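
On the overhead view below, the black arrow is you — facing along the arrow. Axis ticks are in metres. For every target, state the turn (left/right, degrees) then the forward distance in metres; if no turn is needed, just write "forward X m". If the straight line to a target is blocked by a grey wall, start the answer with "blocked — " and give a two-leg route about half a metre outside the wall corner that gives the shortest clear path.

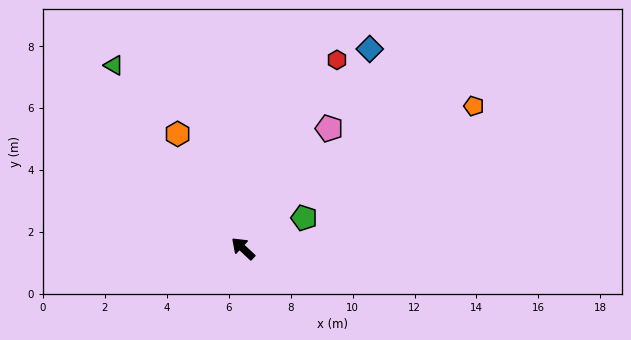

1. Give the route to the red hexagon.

turn right 73°, forward 6.8 m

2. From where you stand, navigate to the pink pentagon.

turn right 83°, forward 4.8 m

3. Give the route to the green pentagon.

turn right 110°, forward 2.2 m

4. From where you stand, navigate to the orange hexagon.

turn right 17°, forward 4.3 m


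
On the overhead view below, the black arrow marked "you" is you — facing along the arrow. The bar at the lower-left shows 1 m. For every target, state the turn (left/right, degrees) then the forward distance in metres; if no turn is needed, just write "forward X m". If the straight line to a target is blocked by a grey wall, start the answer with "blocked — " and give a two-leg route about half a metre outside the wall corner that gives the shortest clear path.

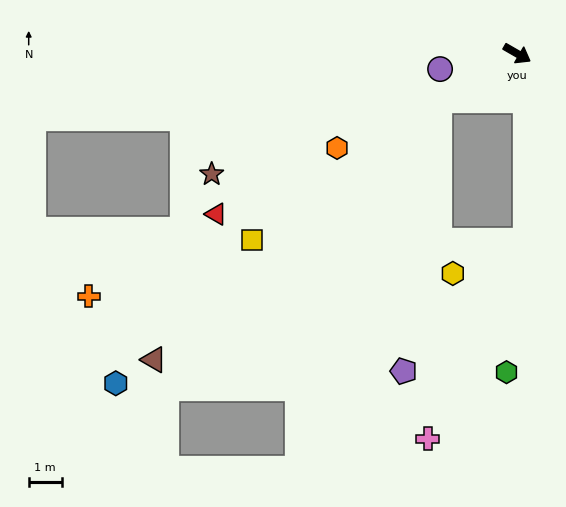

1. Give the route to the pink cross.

blocked — turn right 120°, forward 2.8 m, then turn left 58°, forward 10.3 m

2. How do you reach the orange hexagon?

turn right 122°, forward 6.2 m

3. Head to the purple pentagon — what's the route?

blocked — turn right 120°, forward 2.8 m, then turn left 53°, forward 8.3 m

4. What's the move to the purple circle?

turn right 139°, forward 2.4 m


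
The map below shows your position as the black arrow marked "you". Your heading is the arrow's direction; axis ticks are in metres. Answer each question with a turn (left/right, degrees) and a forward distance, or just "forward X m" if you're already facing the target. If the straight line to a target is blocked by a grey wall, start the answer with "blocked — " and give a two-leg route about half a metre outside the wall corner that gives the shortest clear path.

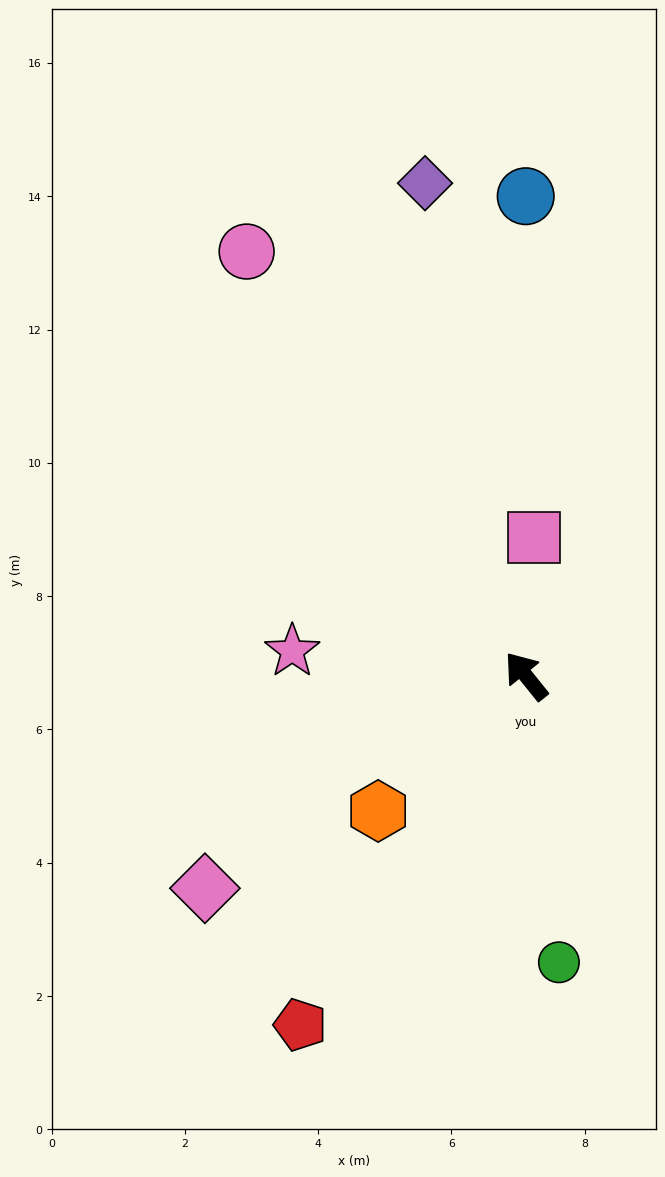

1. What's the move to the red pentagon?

turn left 108°, forward 6.2 m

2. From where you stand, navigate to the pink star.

turn left 45°, forward 3.5 m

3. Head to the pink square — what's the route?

turn right 42°, forward 2.1 m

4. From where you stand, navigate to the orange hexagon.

turn left 94°, forward 3.0 m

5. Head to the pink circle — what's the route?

turn right 5°, forward 7.6 m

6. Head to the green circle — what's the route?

turn left 148°, forward 4.3 m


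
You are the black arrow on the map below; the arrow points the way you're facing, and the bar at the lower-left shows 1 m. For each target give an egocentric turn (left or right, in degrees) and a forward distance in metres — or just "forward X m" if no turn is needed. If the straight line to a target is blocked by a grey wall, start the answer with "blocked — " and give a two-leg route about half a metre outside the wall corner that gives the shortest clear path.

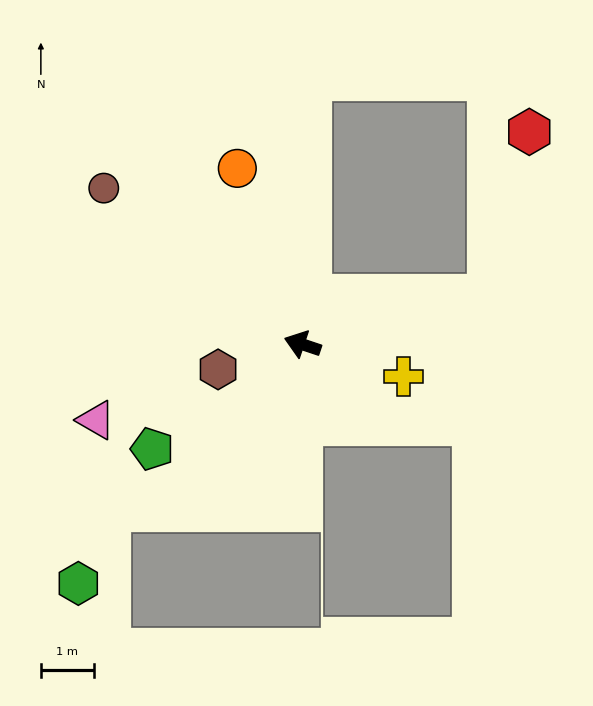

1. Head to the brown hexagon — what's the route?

turn left 35°, forward 1.7 m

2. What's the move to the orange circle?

turn right 51°, forward 3.6 m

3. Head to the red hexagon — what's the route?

blocked — turn right 147°, forward 3.7 m, then turn left 62°, forward 3.2 m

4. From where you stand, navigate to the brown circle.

turn right 20°, forward 4.8 m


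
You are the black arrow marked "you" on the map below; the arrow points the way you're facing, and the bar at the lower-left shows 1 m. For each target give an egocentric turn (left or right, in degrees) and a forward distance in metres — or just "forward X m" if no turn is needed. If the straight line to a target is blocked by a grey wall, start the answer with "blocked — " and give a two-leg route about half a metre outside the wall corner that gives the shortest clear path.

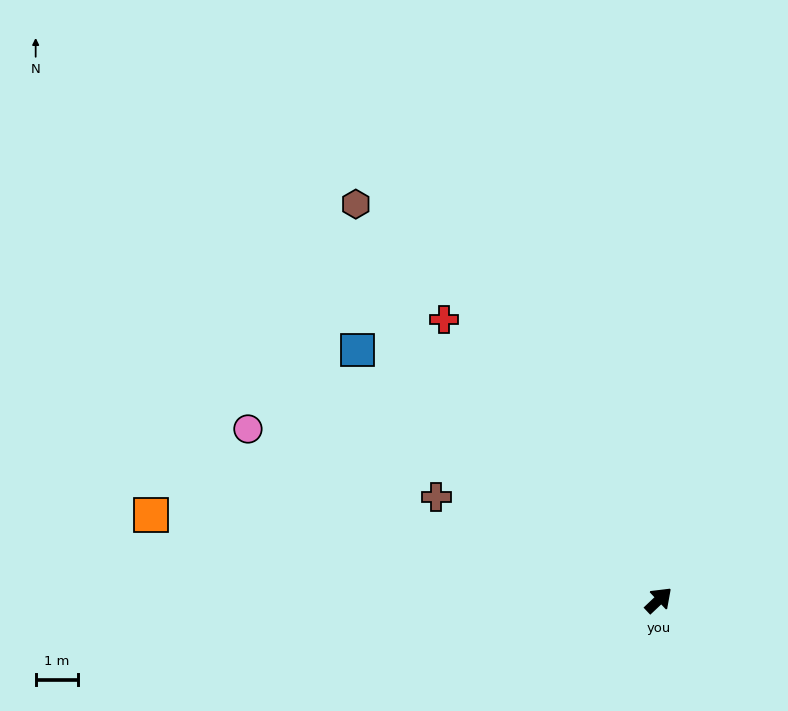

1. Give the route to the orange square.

turn left 127°, forward 12.3 m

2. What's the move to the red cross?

turn left 84°, forward 8.4 m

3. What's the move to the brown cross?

turn left 112°, forward 5.9 m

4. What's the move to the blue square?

turn left 97°, forward 9.3 m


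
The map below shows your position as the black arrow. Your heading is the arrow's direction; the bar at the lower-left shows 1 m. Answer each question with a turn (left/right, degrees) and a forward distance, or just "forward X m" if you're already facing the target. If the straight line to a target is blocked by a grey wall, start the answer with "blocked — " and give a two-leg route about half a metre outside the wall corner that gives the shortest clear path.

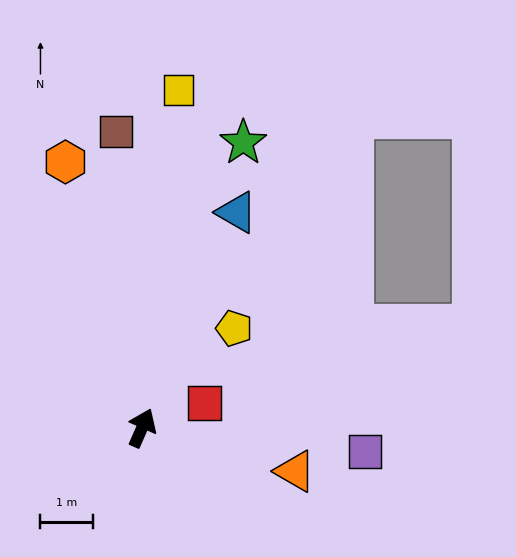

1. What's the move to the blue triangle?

forward 4.5 m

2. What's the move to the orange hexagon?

turn left 40°, forward 5.3 m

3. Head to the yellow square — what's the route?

turn left 18°, forward 6.4 m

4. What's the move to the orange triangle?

turn right 82°, forward 3.0 m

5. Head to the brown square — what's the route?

turn left 29°, forward 5.6 m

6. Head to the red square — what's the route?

turn right 44°, forward 1.3 m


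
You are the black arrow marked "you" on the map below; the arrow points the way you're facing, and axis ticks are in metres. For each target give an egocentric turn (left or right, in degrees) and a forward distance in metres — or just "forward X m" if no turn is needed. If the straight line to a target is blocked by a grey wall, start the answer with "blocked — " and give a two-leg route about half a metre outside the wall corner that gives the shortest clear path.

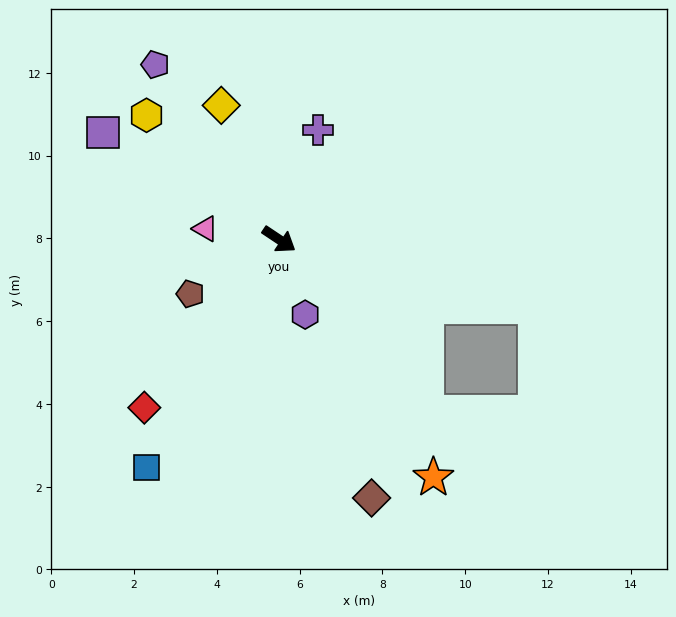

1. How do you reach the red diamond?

turn right 95°, forward 5.2 m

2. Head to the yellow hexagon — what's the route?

turn left 171°, forward 4.4 m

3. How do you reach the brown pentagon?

turn right 115°, forward 2.5 m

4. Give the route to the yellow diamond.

turn left 147°, forward 3.5 m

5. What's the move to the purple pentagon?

turn left 159°, forward 5.2 m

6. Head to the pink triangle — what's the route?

turn right 155°, forward 1.8 m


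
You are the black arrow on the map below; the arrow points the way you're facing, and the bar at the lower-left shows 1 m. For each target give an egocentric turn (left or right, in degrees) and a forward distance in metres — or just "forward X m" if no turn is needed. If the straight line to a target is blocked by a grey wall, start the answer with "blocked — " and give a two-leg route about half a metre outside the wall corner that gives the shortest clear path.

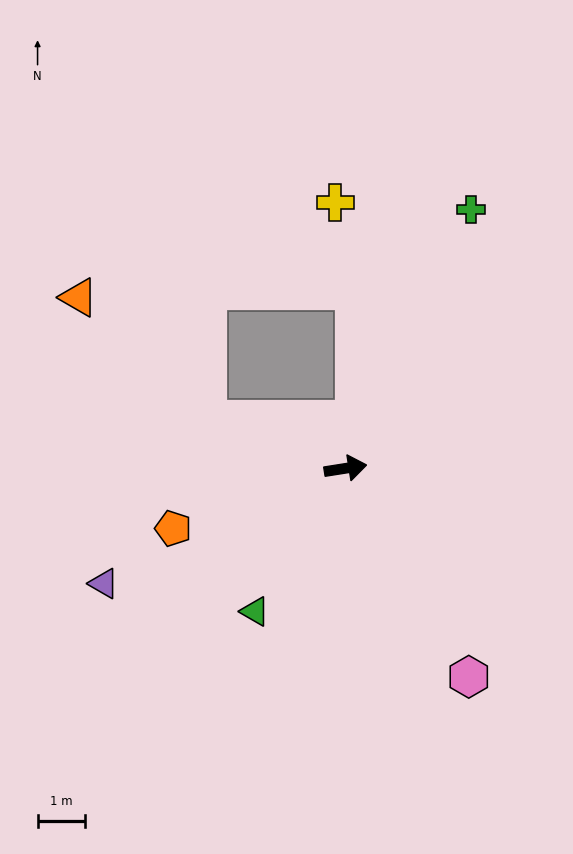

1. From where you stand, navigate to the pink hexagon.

turn right 68°, forward 5.1 m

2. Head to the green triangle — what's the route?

turn right 131°, forward 3.6 m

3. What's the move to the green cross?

turn left 55°, forward 6.1 m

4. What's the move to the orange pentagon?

turn right 170°, forward 3.9 m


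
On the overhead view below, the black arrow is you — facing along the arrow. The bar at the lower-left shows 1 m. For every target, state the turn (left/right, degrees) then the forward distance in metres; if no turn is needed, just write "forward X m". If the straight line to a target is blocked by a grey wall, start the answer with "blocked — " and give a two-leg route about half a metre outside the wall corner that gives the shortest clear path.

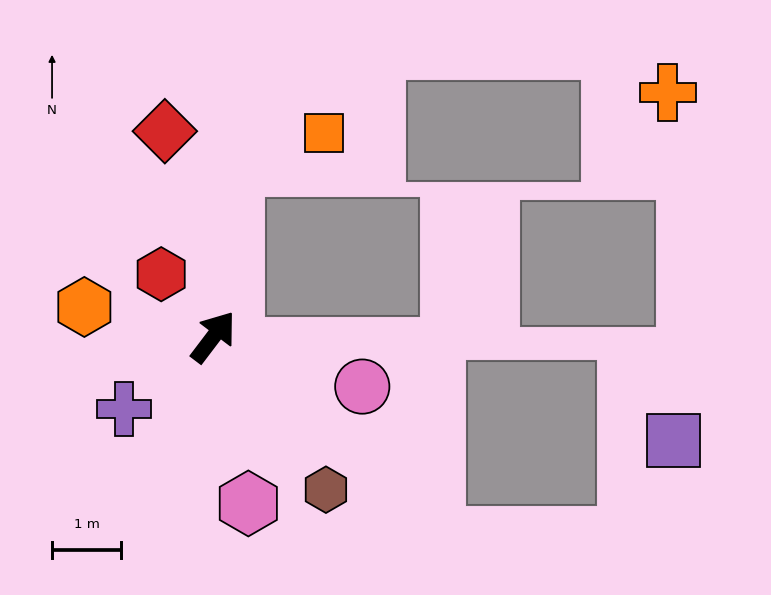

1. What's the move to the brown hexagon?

turn right 106°, forward 2.8 m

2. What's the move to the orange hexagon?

turn left 114°, forward 1.9 m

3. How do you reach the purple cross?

turn left 166°, forward 1.7 m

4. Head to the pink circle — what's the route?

turn right 71°, forward 2.3 m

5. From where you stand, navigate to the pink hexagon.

turn right 131°, forward 2.5 m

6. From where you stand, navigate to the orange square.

blocked — turn left 30°, forward 2.5 m, then turn right 62°, forward 1.4 m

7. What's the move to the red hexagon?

turn left 77°, forward 1.2 m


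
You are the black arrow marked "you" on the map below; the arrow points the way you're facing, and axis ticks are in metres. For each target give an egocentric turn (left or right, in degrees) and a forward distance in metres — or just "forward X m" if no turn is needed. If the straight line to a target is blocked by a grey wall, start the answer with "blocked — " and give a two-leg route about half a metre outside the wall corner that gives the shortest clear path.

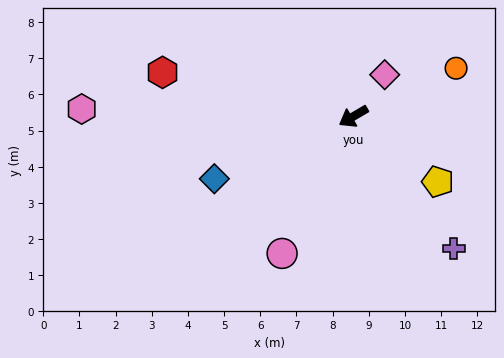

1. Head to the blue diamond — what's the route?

turn right 6°, forward 4.2 m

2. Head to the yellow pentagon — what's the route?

turn left 112°, forward 2.9 m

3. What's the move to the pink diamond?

turn right 157°, forward 1.4 m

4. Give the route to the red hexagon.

turn right 43°, forward 5.4 m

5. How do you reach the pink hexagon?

turn right 32°, forward 7.5 m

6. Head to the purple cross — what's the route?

turn left 97°, forward 4.6 m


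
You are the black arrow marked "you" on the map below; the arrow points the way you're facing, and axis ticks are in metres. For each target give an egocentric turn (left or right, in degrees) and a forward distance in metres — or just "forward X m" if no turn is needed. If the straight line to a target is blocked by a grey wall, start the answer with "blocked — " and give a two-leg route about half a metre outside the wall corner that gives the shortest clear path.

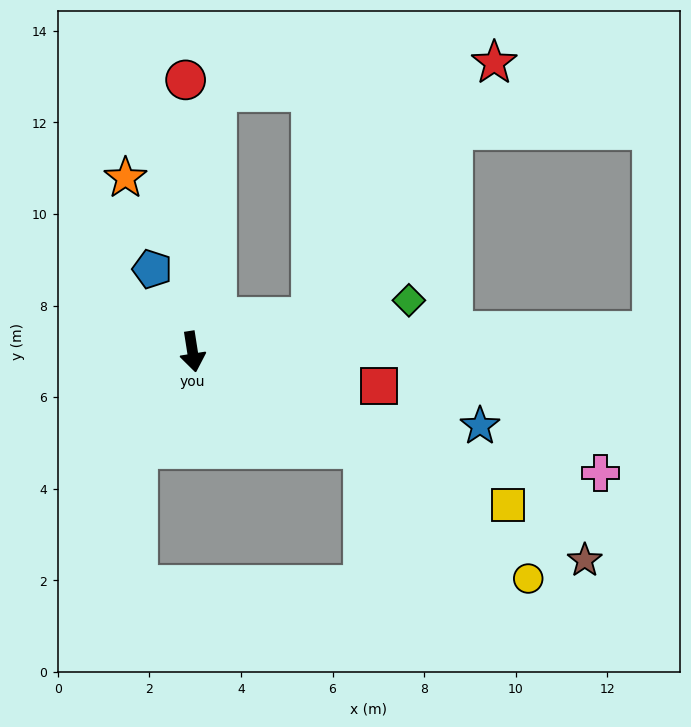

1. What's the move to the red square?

turn left 71°, forward 4.1 m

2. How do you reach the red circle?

turn left 173°, forward 5.9 m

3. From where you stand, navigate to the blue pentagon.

turn right 163°, forward 2.0 m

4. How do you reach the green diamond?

turn left 94°, forward 4.9 m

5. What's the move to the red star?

blocked — turn left 98°, forward 2.7 m, then turn left 37°, forward 6.8 m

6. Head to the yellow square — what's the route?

turn left 55°, forward 7.7 m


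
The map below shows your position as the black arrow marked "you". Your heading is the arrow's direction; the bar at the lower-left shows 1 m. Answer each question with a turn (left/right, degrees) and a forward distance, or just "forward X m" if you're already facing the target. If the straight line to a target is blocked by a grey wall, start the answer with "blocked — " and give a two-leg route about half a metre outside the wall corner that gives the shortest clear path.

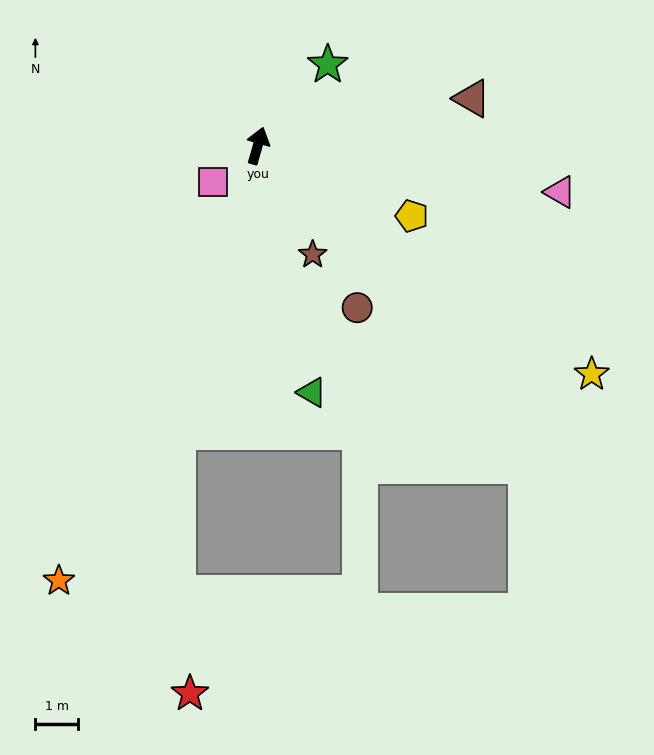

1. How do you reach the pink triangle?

turn right 83°, forward 7.2 m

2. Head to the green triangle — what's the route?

turn right 152°, forward 6.0 m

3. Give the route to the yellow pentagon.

turn right 98°, forward 4.0 m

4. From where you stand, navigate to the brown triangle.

turn right 61°, forward 5.2 m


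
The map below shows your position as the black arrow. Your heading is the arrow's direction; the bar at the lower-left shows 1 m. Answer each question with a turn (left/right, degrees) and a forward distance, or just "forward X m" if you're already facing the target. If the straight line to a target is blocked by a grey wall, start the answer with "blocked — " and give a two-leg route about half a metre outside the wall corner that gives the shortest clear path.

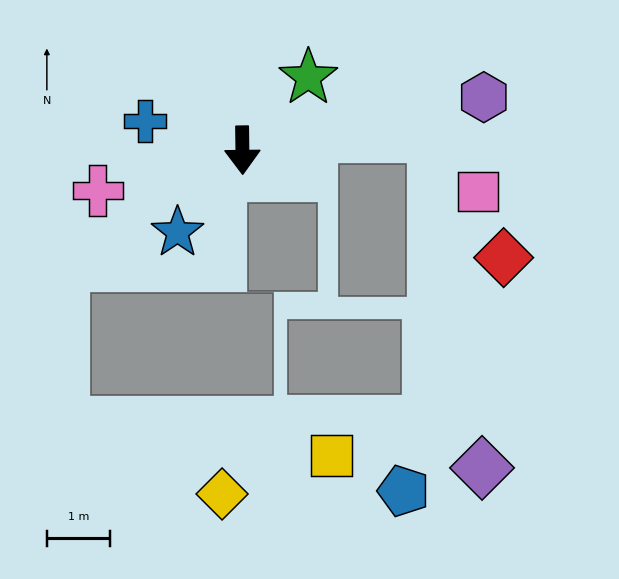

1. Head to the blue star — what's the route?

turn right 39°, forward 1.7 m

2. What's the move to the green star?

turn left 137°, forward 1.6 m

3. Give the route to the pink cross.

turn right 75°, forward 2.4 m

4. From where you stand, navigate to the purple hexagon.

turn left 102°, forward 3.9 m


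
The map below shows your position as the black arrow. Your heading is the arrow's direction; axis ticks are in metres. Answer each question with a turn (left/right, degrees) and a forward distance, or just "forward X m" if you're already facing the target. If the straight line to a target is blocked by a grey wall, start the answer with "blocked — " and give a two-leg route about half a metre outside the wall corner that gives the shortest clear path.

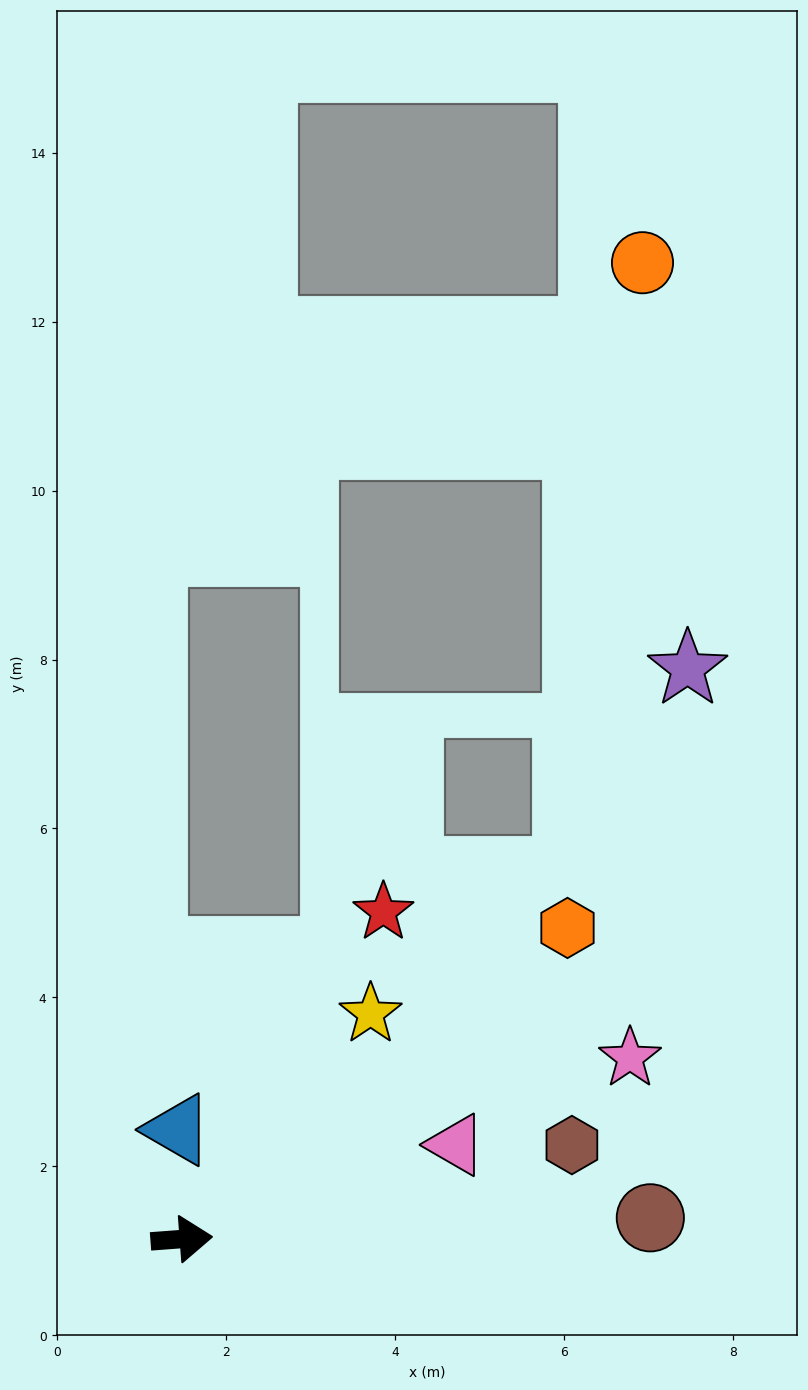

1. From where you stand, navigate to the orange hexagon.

turn left 35°, forward 5.9 m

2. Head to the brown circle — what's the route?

forward 5.6 m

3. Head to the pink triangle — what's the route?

turn left 15°, forward 3.4 m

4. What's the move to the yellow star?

turn left 46°, forward 3.5 m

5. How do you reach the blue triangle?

turn left 88°, forward 1.3 m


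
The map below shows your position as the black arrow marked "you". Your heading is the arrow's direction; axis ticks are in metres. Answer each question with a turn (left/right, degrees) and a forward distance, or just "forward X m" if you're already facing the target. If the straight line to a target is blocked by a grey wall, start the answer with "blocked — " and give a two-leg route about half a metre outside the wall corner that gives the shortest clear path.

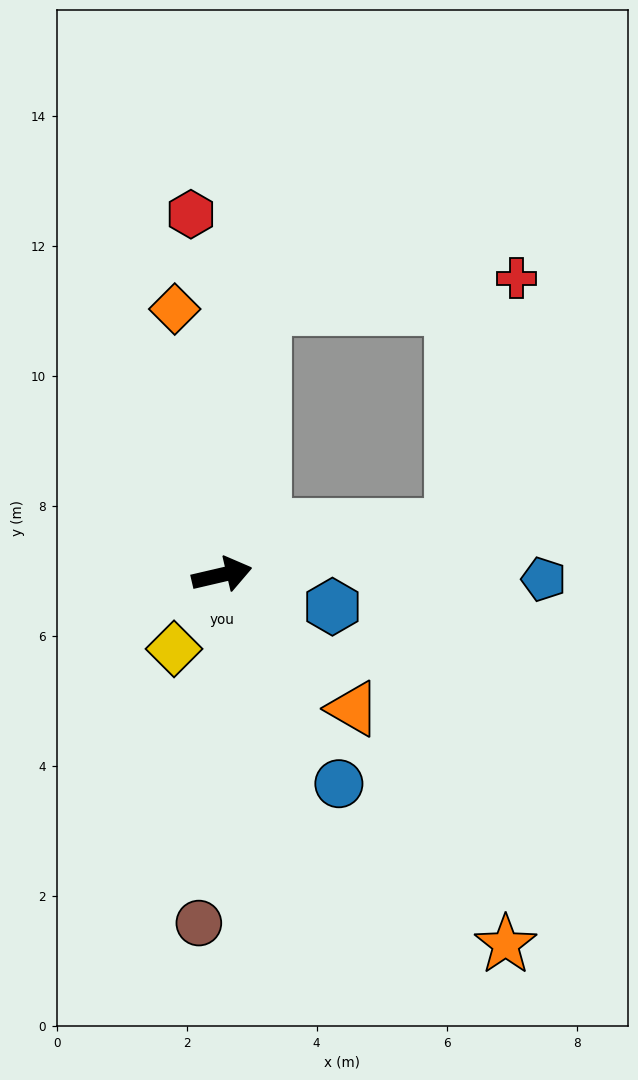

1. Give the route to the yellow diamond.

turn right 136°, forward 1.4 m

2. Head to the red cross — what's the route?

blocked — forward 3.6 m, then turn left 62°, forward 3.9 m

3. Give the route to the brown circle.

turn right 107°, forward 5.4 m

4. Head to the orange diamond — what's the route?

turn left 87°, forward 4.2 m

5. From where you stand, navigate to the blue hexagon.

turn right 29°, forward 1.8 m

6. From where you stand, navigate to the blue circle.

turn right 74°, forward 3.7 m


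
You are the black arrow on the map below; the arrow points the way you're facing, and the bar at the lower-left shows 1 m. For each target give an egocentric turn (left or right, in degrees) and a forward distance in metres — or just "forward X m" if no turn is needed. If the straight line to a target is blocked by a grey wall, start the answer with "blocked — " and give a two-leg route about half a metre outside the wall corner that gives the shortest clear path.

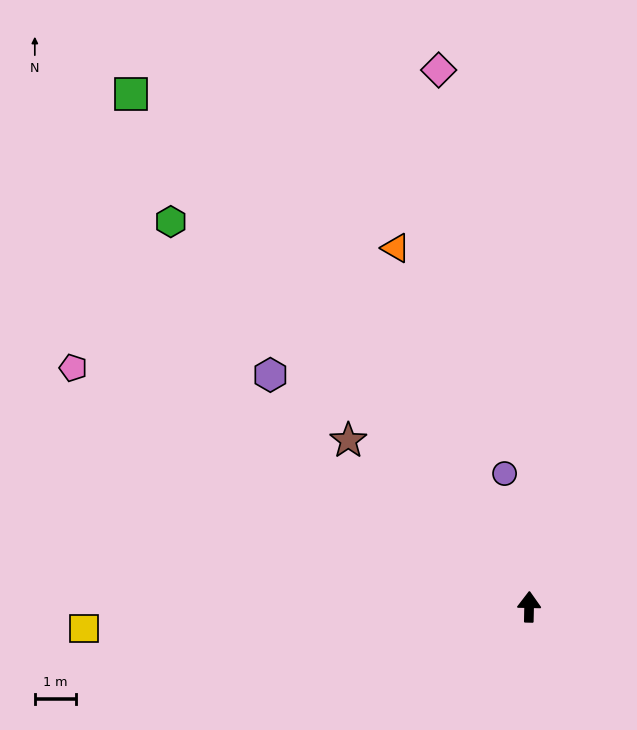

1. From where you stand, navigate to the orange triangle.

turn left 22°, forward 9.3 m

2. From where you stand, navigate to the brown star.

turn left 49°, forward 6.0 m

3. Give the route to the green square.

turn left 39°, forward 15.8 m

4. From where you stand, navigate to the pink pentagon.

turn left 64°, forward 12.5 m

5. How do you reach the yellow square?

turn left 94°, forward 10.9 m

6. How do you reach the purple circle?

turn left 12°, forward 3.3 m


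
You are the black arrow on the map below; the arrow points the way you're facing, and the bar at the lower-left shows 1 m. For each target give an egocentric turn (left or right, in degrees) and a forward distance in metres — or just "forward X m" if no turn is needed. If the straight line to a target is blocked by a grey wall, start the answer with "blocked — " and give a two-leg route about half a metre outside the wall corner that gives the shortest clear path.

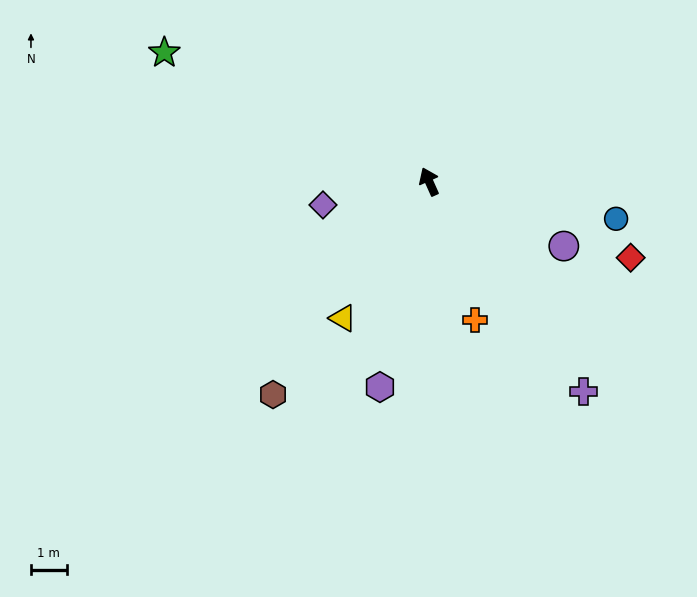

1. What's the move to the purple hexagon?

turn left 142°, forward 5.9 m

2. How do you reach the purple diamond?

turn left 78°, forward 3.0 m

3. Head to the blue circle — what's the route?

turn right 125°, forward 5.3 m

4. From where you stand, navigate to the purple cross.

turn right 168°, forward 7.3 m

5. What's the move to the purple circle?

turn right 140°, forward 4.2 m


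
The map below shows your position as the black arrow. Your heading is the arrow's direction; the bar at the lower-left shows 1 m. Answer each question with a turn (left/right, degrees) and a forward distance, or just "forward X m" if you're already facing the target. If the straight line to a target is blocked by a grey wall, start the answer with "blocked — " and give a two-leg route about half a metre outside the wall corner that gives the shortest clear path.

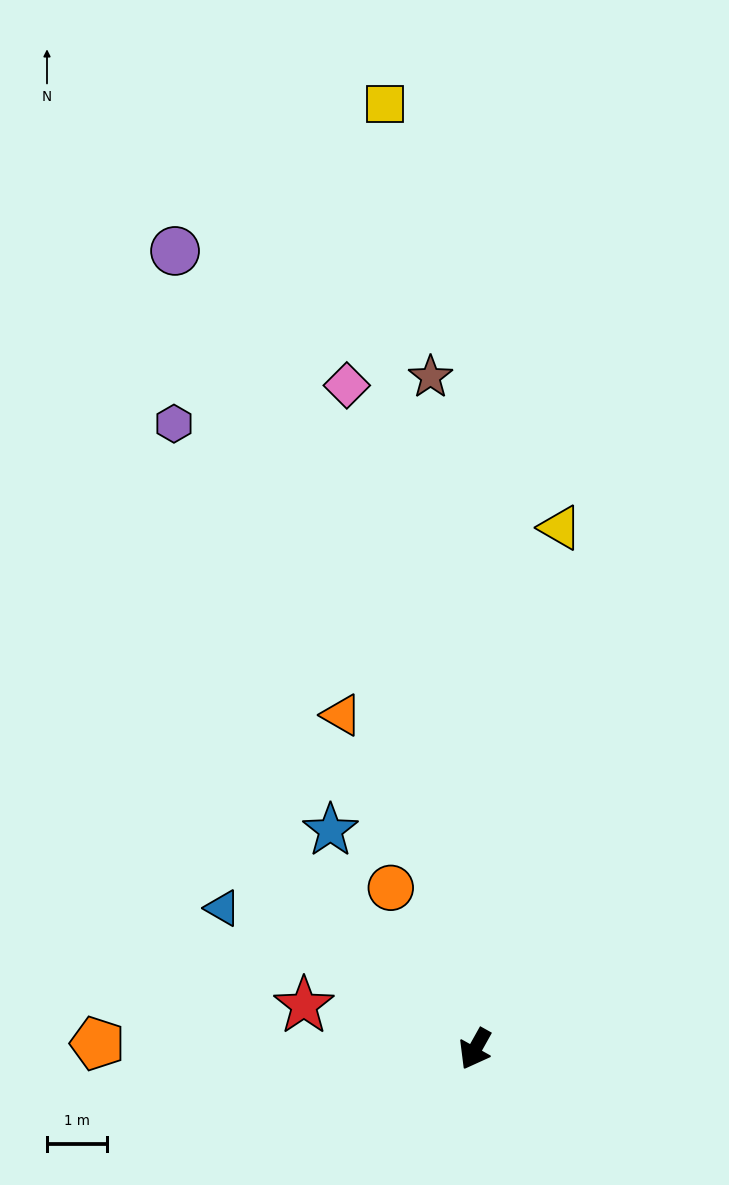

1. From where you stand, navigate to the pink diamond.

turn right 140°, forward 11.2 m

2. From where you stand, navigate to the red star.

turn right 75°, forward 2.9 m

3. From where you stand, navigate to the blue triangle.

turn right 90°, forward 4.8 m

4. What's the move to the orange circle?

turn right 123°, forward 3.0 m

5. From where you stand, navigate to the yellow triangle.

turn right 160°, forward 8.8 m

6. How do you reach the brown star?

turn right 147°, forward 11.2 m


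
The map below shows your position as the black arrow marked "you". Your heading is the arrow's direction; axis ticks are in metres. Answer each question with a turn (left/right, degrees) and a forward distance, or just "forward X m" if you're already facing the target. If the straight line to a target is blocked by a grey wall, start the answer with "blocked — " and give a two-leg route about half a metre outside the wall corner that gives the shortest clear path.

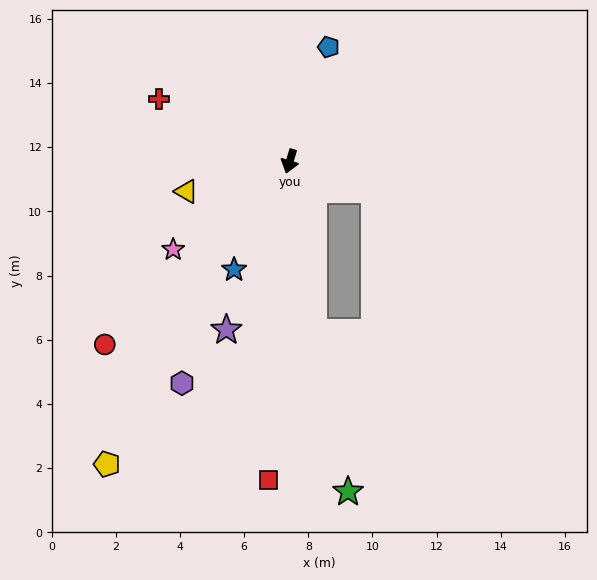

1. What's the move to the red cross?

turn right 99°, forward 4.5 m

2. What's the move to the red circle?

turn right 29°, forward 8.1 m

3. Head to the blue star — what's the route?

turn right 10°, forward 3.8 m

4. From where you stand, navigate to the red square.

turn left 13°, forward 10.0 m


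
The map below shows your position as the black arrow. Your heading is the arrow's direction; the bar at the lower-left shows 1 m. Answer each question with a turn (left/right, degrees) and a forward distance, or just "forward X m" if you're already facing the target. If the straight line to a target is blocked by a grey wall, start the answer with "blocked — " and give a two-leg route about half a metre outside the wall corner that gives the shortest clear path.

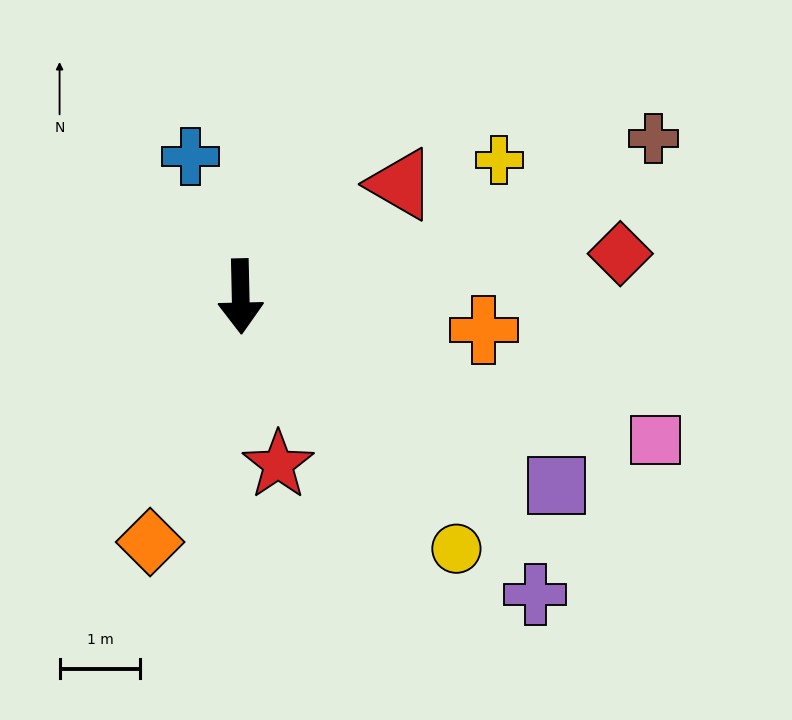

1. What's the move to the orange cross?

turn left 81°, forward 3.0 m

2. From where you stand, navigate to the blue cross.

turn right 162°, forward 1.8 m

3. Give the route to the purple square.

turn left 58°, forward 4.6 m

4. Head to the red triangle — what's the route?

turn left 124°, forward 2.4 m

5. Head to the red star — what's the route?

turn left 11°, forward 2.1 m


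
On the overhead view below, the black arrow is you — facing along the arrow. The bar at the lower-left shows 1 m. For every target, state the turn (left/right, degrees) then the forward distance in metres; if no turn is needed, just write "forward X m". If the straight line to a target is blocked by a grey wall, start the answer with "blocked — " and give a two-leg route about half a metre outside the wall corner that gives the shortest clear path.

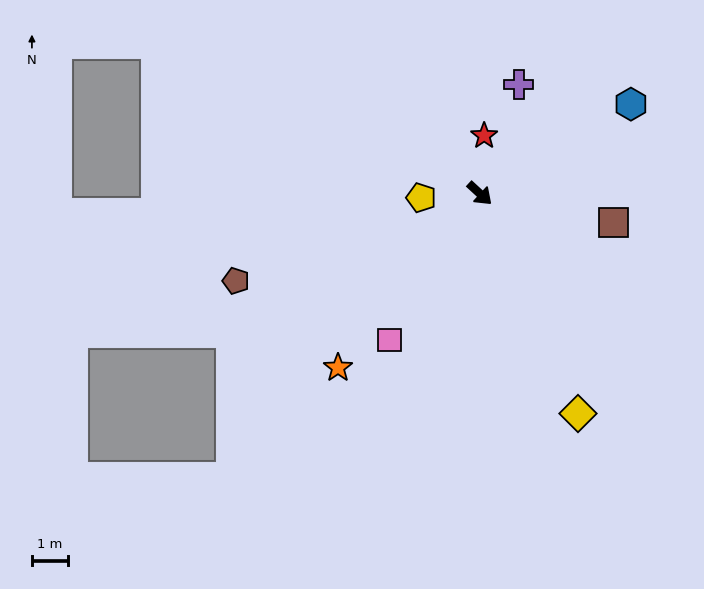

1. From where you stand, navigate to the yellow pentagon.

turn right 133°, forward 1.6 m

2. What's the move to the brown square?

turn left 30°, forward 3.8 m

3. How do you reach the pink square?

turn right 79°, forward 4.8 m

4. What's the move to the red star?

turn left 128°, forward 1.6 m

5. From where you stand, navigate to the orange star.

turn right 86°, forward 6.3 m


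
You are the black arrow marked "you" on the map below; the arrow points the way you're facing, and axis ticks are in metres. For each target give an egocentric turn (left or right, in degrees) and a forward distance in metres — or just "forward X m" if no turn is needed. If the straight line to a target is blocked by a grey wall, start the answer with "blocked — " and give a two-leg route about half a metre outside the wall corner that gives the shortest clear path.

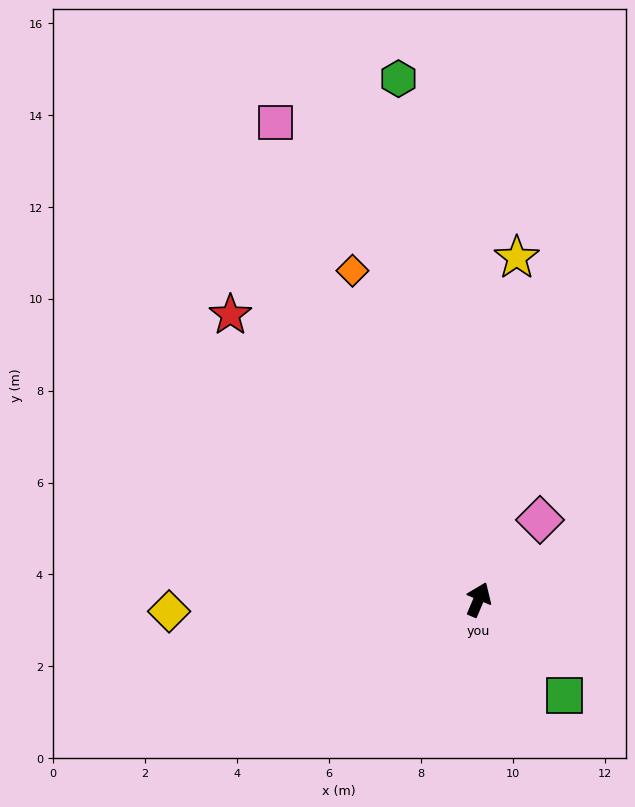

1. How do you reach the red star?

turn left 64°, forward 8.2 m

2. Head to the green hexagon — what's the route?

turn left 32°, forward 11.5 m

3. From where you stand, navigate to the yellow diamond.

turn left 115°, forward 6.7 m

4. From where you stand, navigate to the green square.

turn right 115°, forward 2.8 m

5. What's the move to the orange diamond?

turn left 44°, forward 7.7 m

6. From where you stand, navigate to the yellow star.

turn left 17°, forward 7.5 m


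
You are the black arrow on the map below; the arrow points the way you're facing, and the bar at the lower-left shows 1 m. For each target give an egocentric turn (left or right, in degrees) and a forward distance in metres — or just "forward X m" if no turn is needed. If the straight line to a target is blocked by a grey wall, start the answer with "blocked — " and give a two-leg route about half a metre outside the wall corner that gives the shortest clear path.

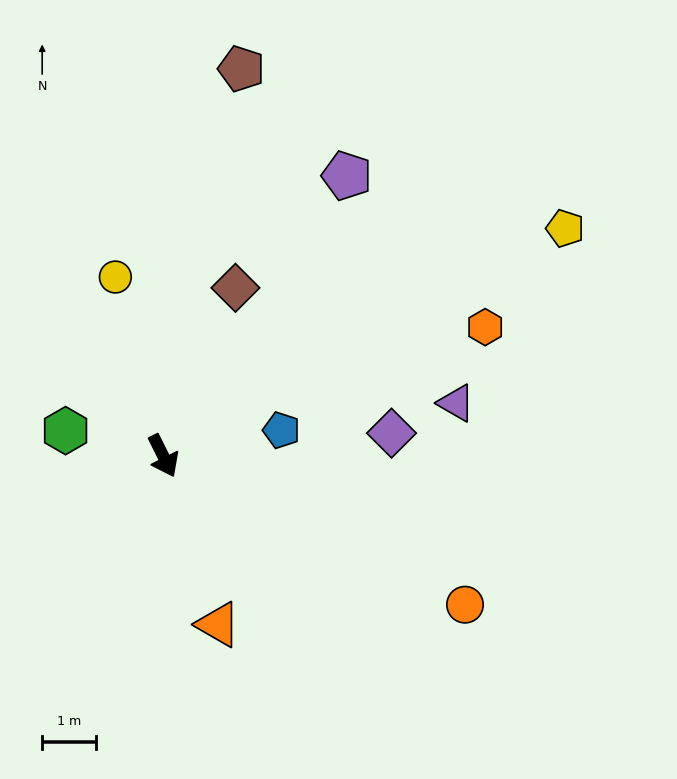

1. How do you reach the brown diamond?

turn left 130°, forward 3.4 m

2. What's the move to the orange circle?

turn left 37°, forward 6.3 m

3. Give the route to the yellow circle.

turn left 168°, forward 3.5 m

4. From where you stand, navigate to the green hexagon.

turn right 131°, forward 1.9 m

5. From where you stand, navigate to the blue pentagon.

turn left 76°, forward 2.3 m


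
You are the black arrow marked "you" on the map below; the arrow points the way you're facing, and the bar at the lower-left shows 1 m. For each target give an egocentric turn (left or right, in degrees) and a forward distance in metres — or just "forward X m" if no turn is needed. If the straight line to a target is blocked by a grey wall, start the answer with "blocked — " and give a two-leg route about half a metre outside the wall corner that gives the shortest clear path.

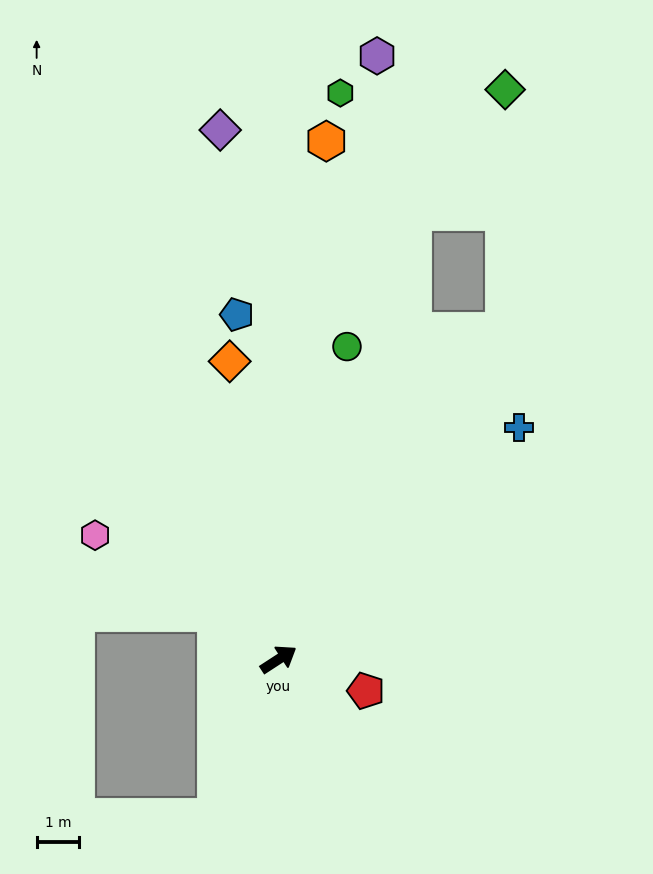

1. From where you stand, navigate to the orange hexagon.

turn left 52°, forward 12.2 m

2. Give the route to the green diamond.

blocked — turn left 40°, forward 10.9 m, then turn right 20°, forward 3.6 m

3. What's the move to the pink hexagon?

turn left 113°, forward 5.2 m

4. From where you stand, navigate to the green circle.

turn left 45°, forward 7.5 m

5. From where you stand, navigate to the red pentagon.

turn right 53°, forward 2.2 m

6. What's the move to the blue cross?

turn left 11°, forward 7.8 m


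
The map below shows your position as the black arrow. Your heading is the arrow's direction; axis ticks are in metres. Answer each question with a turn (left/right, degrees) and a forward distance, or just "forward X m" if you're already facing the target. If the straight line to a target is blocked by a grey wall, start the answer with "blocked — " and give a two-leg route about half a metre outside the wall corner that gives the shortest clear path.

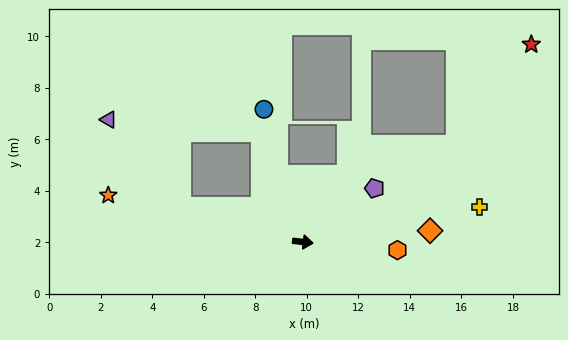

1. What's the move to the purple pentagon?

turn left 44°, forward 3.5 m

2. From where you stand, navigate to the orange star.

turn left 173°, forward 7.8 m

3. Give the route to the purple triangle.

blocked — turn left 171°, forward 5.0 m, then turn right 35°, forward 4.4 m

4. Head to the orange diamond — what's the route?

turn left 12°, forward 5.0 m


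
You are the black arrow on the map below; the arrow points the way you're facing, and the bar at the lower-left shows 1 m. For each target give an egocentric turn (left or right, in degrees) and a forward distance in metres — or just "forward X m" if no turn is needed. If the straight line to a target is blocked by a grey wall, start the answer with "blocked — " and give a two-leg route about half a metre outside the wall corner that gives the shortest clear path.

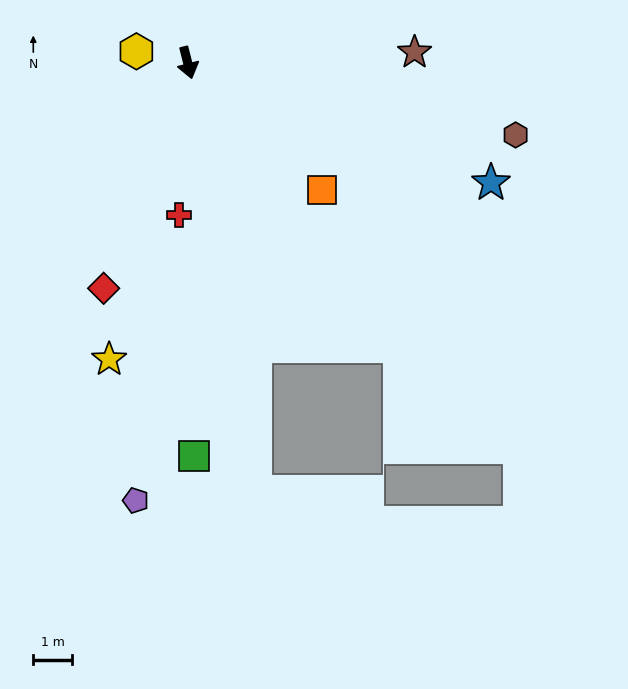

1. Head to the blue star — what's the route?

turn left 54°, forward 8.4 m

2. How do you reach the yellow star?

turn right 29°, forward 7.9 m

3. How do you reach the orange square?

turn left 32°, forward 4.8 m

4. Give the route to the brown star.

turn left 78°, forward 5.8 m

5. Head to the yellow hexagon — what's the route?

turn right 117°, forward 1.3 m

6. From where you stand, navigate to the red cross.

turn right 17°, forward 3.9 m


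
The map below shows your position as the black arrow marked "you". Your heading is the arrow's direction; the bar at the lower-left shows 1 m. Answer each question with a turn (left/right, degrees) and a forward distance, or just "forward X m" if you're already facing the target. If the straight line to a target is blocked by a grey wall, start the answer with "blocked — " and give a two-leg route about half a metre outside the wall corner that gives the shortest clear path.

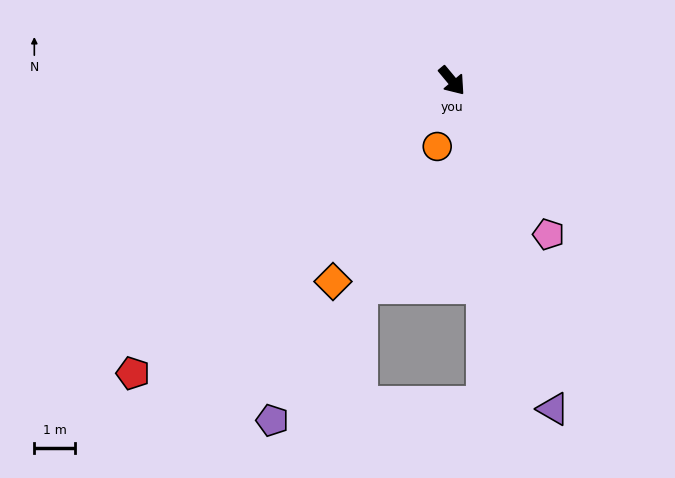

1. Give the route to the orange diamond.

turn right 70°, forward 5.7 m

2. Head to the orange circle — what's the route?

turn right 52°, forward 1.7 m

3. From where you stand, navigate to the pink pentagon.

turn right 8°, forward 4.5 m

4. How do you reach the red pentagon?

turn right 87°, forward 10.7 m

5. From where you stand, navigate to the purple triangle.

turn right 23°, forward 8.5 m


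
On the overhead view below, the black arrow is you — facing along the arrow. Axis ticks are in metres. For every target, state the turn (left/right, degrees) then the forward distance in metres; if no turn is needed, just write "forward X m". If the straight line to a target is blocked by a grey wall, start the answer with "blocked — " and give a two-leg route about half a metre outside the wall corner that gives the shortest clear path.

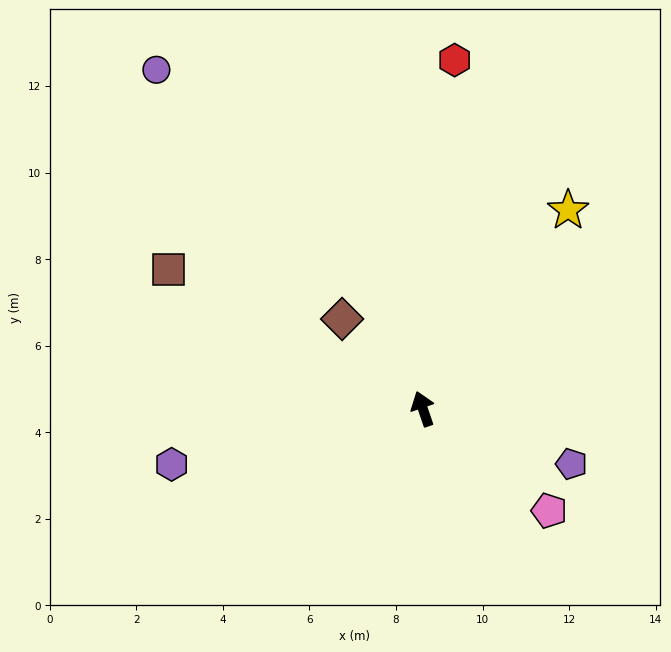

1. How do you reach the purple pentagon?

turn right 129°, forward 3.7 m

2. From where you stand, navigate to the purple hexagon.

turn left 84°, forward 5.9 m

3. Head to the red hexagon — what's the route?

turn right 24°, forward 8.1 m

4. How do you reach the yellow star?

turn right 55°, forward 5.7 m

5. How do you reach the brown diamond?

turn left 23°, forward 2.8 m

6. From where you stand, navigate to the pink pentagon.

turn right 148°, forward 3.8 m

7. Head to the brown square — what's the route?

turn left 42°, forward 6.7 m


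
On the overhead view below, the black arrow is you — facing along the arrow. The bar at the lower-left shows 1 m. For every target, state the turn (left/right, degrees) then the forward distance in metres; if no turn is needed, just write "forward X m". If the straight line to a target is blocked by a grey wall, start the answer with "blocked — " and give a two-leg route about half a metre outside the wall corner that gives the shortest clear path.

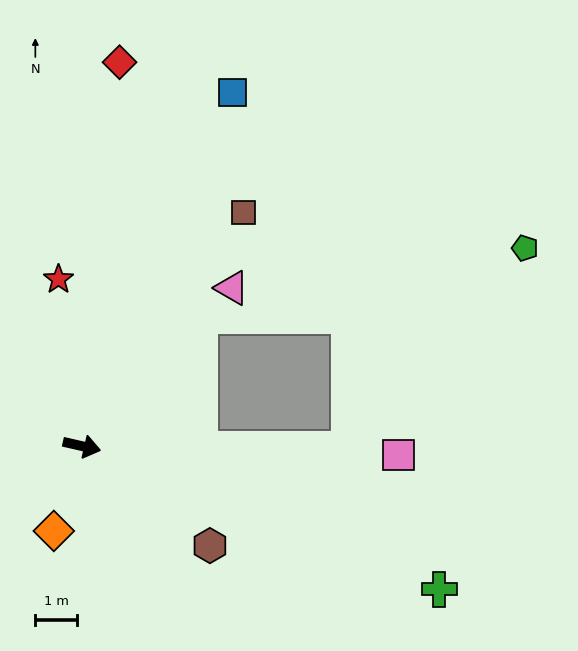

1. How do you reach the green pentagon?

blocked — turn left 12°, forward 6.4 m, then turn left 50°, forward 6.4 m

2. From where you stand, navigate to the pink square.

turn left 11°, forward 7.6 m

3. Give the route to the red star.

turn left 111°, forward 4.0 m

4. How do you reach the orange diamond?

turn right 95°, forward 2.1 m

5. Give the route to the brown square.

turn left 68°, forward 6.8 m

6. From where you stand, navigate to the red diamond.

turn left 97°, forward 9.2 m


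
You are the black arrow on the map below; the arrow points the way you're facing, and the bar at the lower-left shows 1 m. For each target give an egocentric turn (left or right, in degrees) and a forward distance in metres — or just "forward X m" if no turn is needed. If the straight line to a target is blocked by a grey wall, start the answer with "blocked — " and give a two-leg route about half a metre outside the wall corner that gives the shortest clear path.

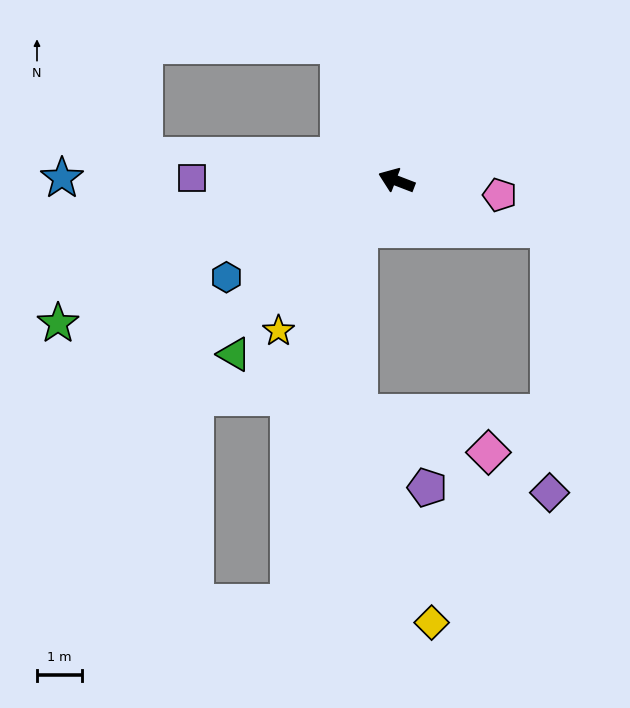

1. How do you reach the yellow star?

turn left 73°, forward 4.3 m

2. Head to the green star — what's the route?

turn left 44°, forward 8.2 m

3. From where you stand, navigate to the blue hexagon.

turn left 51°, forward 4.4 m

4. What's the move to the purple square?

turn left 20°, forward 4.6 m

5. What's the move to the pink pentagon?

turn right 167°, forward 2.3 m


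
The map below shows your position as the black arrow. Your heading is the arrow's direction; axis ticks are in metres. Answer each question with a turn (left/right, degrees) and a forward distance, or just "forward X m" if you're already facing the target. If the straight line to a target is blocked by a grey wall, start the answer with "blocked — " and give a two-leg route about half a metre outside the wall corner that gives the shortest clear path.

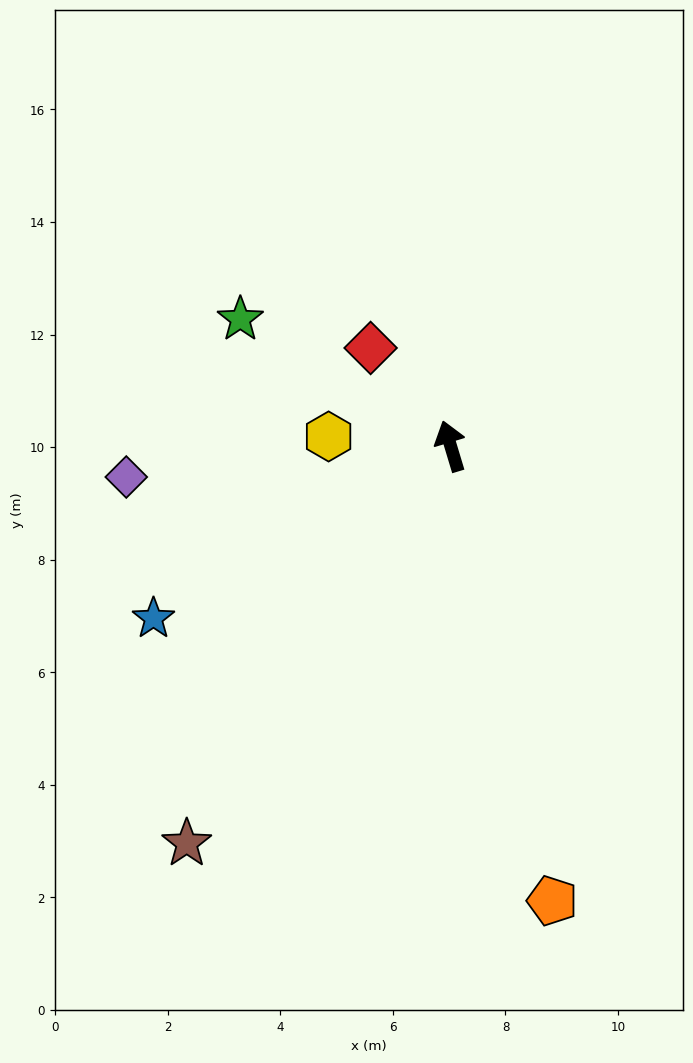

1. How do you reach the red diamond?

turn left 22°, forward 2.2 m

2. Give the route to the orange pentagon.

turn left 176°, forward 8.3 m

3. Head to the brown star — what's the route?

turn left 130°, forward 8.5 m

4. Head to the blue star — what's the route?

turn left 103°, forward 6.1 m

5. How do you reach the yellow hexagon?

turn left 69°, forward 2.2 m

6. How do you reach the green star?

turn left 42°, forward 4.4 m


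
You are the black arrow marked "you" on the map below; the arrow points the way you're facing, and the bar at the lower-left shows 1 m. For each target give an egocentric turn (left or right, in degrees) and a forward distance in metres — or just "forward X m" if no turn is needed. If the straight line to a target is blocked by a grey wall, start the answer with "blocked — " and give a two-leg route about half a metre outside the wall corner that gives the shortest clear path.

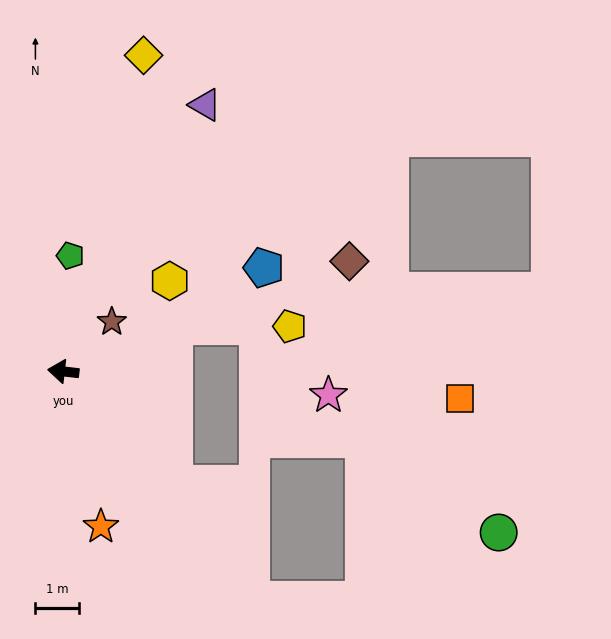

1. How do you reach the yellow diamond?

turn right 98°, forward 7.5 m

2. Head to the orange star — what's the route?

turn left 110°, forward 3.7 m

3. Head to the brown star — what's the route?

turn right 128°, forward 1.6 m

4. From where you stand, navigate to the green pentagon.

turn right 87°, forward 2.7 m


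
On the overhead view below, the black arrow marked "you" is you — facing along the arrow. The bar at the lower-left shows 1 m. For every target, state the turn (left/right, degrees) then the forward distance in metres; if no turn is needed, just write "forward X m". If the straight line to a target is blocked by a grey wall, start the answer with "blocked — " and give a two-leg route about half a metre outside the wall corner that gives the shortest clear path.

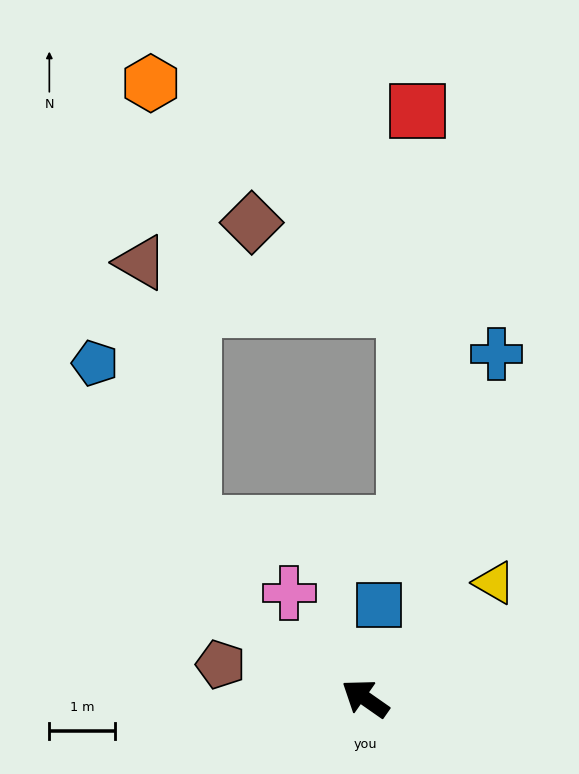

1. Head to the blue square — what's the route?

turn right 64°, forward 1.4 m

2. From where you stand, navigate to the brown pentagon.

turn left 22°, forward 2.3 m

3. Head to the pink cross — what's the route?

turn right 19°, forward 2.0 m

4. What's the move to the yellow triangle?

turn right 103°, forward 2.7 m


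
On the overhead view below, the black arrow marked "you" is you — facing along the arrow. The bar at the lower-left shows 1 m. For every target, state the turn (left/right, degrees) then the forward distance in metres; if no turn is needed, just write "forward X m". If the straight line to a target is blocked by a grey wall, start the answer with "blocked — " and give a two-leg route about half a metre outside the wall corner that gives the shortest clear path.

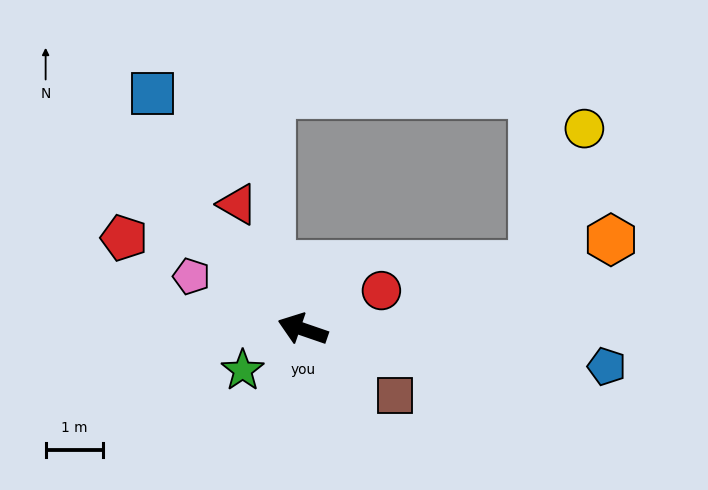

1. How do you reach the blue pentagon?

turn right 168°, forward 5.3 m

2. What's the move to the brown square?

turn left 163°, forward 2.0 m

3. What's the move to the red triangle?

turn right 43°, forward 2.4 m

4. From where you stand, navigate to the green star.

turn left 53°, forward 1.3 m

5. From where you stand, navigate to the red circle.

turn right 135°, forward 1.5 m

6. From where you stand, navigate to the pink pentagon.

turn right 6°, forward 2.1 m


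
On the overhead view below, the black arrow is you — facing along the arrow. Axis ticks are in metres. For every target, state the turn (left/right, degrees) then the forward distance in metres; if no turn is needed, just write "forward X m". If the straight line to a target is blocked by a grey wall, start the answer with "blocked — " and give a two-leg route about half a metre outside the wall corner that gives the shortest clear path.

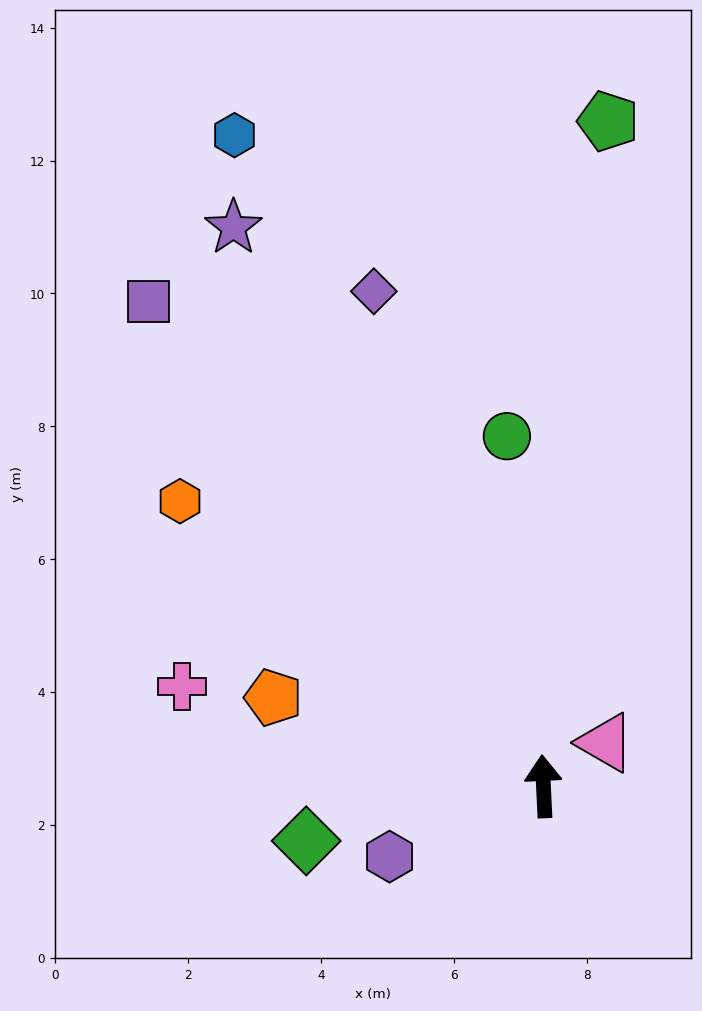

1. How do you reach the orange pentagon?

turn left 69°, forward 4.3 m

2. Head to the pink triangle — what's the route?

turn right 58°, forward 1.1 m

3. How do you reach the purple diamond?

turn left 16°, forward 7.9 m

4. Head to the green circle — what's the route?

turn left 3°, forward 5.3 m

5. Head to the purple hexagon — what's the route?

turn left 112°, forward 2.5 m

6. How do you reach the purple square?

turn left 36°, forward 9.4 m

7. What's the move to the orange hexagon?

turn left 49°, forward 7.0 m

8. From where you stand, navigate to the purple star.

turn left 26°, forward 9.6 m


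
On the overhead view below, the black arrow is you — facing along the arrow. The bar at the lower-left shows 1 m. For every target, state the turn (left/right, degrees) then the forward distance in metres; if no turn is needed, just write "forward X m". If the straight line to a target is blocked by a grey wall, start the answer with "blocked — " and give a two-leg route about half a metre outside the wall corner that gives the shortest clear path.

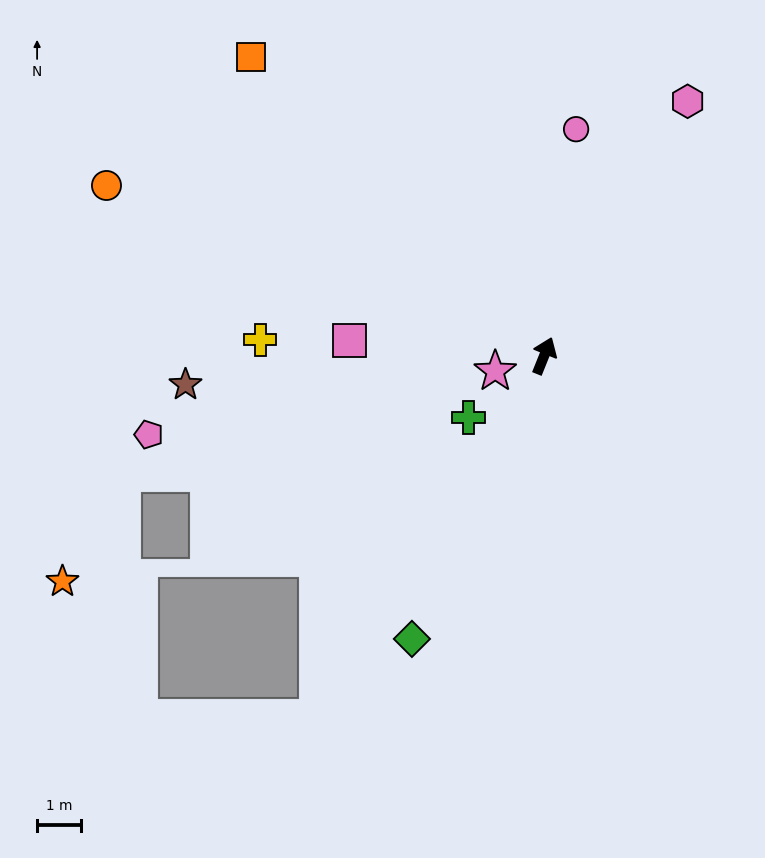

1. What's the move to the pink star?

turn left 130°, forward 1.2 m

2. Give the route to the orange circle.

turn left 91°, forward 10.7 m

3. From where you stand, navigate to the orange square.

turn left 66°, forward 9.6 m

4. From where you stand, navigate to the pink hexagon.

turn right 7°, forward 6.7 m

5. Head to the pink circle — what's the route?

turn left 14°, forward 5.2 m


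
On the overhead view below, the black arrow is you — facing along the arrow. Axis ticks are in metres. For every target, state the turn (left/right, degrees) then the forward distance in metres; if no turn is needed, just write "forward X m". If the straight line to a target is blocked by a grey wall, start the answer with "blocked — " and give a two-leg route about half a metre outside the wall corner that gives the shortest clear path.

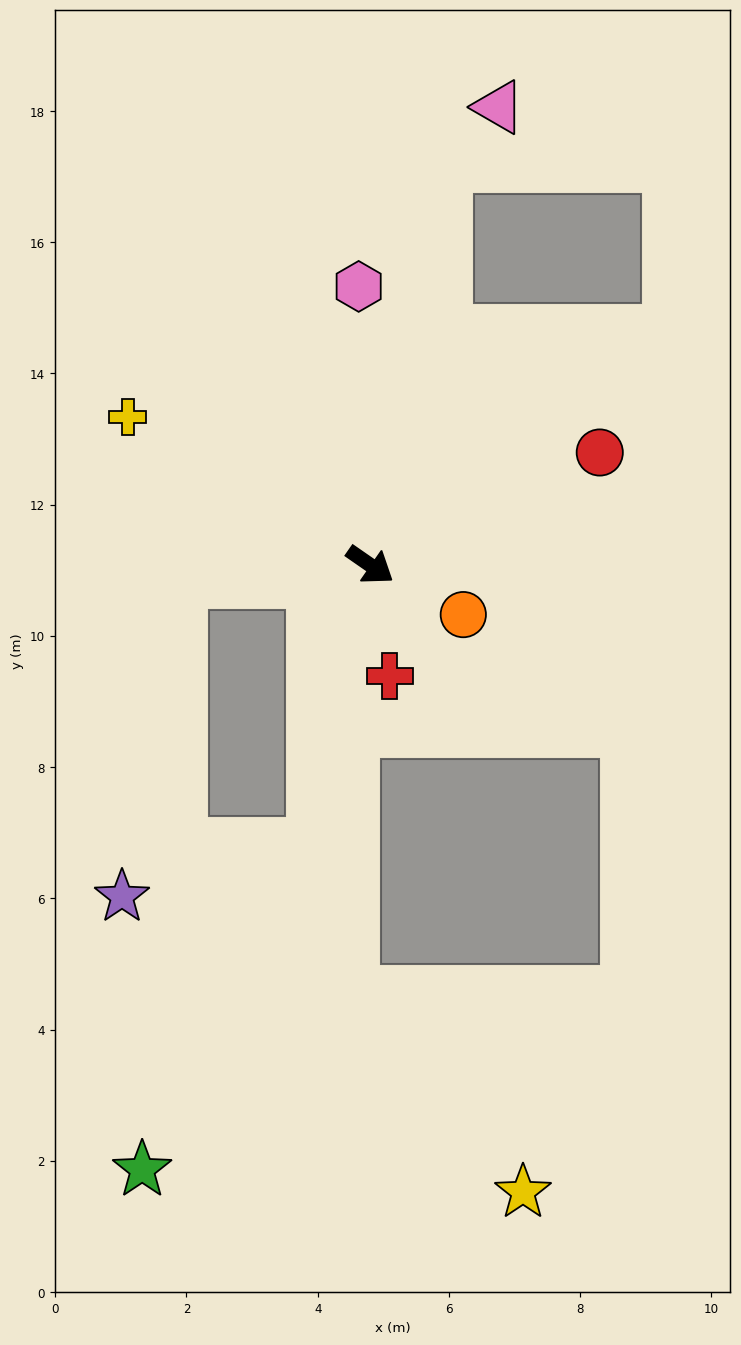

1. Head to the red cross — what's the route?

turn right 45°, forward 1.7 m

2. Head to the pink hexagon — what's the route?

turn left 127°, forward 4.3 m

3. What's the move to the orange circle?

turn left 7°, forward 1.6 m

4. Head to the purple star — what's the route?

blocked — turn right 67°, forward 4.4 m, then turn right 63°, forward 3.0 m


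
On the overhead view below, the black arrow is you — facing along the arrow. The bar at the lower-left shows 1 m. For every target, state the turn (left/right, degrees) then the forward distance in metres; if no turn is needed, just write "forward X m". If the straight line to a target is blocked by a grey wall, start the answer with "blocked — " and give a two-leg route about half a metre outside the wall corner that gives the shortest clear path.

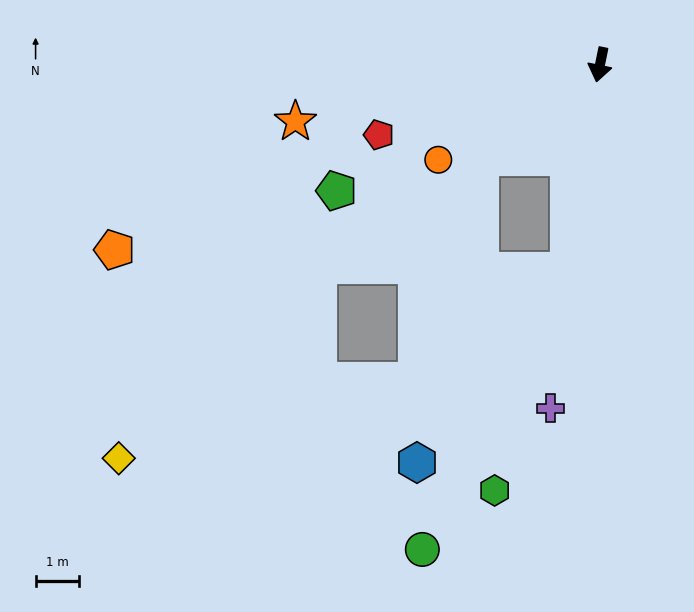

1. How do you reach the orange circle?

turn right 48°, forward 4.3 m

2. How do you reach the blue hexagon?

blocked — turn left 3°, forward 4.8 m, then turn right 30°, forward 5.6 m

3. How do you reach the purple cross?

turn left 3°, forward 8.0 m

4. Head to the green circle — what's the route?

blocked — turn left 3°, forward 4.8 m, then turn right 19°, forward 7.2 m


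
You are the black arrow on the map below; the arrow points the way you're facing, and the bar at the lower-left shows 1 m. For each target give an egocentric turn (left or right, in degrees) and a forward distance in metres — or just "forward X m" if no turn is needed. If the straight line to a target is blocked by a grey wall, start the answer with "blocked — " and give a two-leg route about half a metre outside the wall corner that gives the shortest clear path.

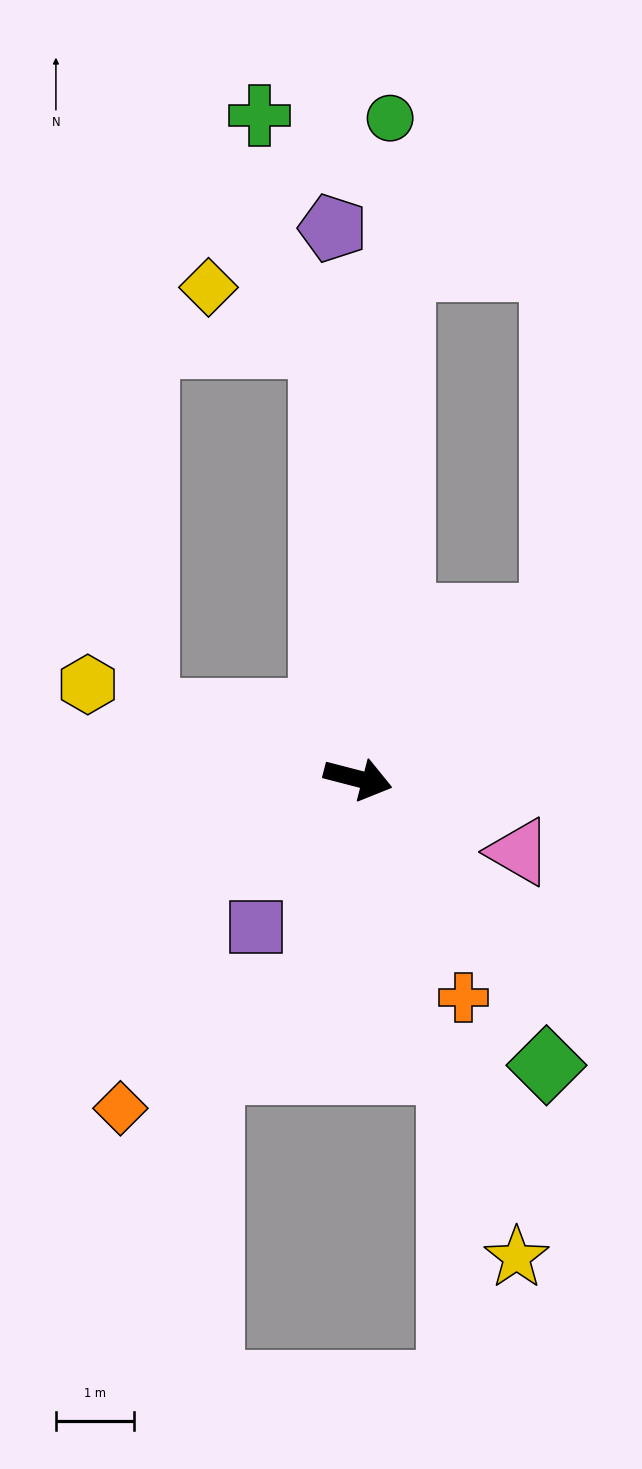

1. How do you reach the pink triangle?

turn right 10°, forward 2.3 m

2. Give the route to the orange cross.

turn right 50°, forward 3.1 m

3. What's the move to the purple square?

turn right 110°, forward 2.3 m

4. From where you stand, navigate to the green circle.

turn left 102°, forward 8.5 m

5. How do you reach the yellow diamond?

blocked — turn left 109°, forward 5.6 m, then turn left 59°, forward 1.6 m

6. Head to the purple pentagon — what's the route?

turn left 107°, forward 7.1 m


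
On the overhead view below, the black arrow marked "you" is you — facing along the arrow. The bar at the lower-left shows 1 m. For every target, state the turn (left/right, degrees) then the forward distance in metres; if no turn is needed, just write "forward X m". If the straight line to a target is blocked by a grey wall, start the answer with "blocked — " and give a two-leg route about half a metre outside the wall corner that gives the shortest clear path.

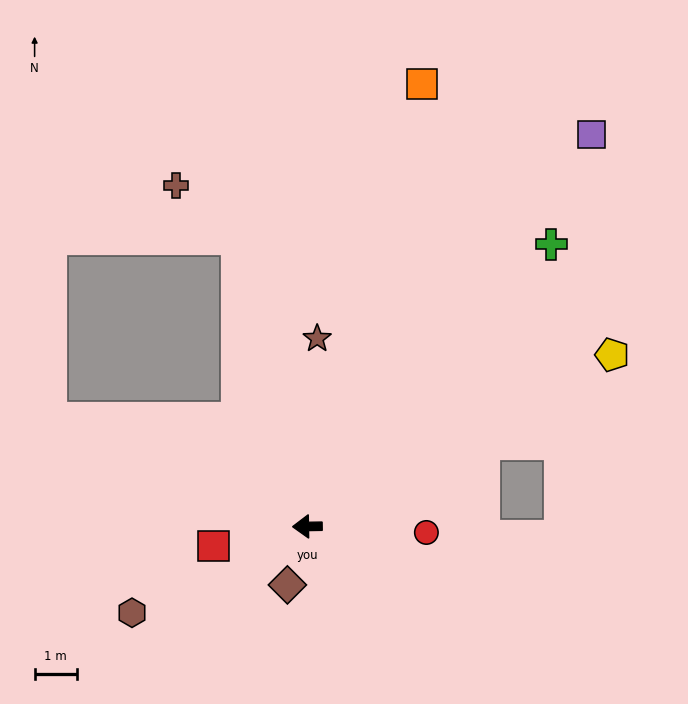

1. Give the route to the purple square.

turn right 127°, forward 11.5 m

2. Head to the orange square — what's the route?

turn right 106°, forward 10.9 m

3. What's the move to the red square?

turn left 11°, forward 2.3 m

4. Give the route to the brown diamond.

turn left 70°, forward 1.5 m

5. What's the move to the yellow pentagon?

turn right 152°, forward 8.3 m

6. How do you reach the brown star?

turn right 94°, forward 4.5 m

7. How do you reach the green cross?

turn right 132°, forward 8.9 m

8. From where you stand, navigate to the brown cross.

blocked — turn right 78°, forward 7.1 m, then turn left 38°, forward 1.9 m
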